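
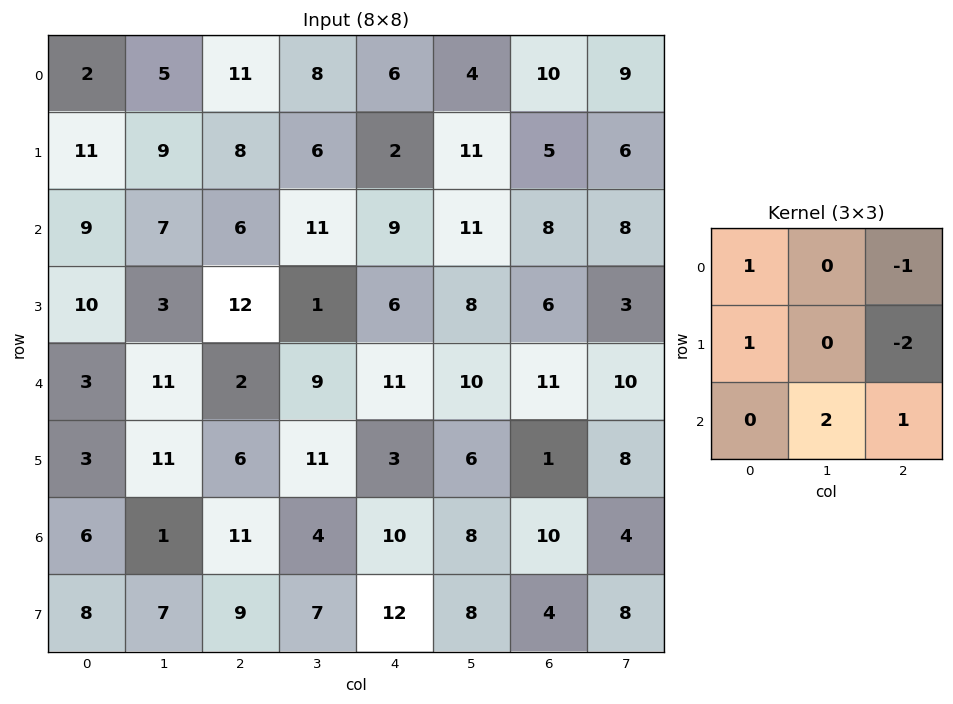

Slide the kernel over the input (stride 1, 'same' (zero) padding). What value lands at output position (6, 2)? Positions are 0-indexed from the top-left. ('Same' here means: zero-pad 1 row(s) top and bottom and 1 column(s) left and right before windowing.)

The receptive field on the zero-padded input at this output position is [11 6 11 / 1 11 4 / 7 9 7]. Elementwise product with the kernel and sum: 11·1 + 11·-1 + 1·1 + 4·-2 + 9·2 + 7·1.

18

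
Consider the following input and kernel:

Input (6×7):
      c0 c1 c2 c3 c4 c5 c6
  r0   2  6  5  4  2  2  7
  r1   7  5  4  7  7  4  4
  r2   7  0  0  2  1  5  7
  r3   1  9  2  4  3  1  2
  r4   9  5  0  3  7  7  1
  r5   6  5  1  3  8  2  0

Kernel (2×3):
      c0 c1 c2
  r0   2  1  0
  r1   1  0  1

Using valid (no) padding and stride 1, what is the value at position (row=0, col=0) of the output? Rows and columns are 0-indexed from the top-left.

21

The receptive field on the input at this output position is [2 6 5 / 7 5 4]. Elementwise product with the kernel and sum: 2·2 + 6·1 + 7·1 + 4·1.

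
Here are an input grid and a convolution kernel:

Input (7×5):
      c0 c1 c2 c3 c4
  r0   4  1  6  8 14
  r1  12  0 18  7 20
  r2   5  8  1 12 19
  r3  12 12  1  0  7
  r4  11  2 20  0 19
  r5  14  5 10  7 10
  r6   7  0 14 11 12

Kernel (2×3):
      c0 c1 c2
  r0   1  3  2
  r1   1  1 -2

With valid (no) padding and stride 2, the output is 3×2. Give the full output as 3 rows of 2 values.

Output[0,0]: The receptive field on the input at this output position is [4 1 6 / 12 0 18]. Elementwise product with the kernel and sum: 4·1 + 1·3 + 6·2 + 12·1 + 0·1 + 18·-2.
Output[0,1]: The receptive field on the input at this output position is [6 8 14 / 18 7 20]. Elementwise product with the kernel and sum: 6·1 + 8·3 + 14·2 + 18·1 + 7·1 + 20·-2.

-5 43
53 62
56 55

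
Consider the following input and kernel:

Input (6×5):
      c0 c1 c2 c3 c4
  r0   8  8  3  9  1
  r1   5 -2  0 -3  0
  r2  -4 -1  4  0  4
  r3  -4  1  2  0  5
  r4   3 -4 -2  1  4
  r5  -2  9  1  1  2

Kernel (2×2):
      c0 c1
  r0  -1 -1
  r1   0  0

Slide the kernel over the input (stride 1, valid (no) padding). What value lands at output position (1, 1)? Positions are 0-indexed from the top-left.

2

The receptive field on the input at this output position is [-2 0 / -1 4]. Elementwise product with the kernel and sum: -2·-1 + 0·-1.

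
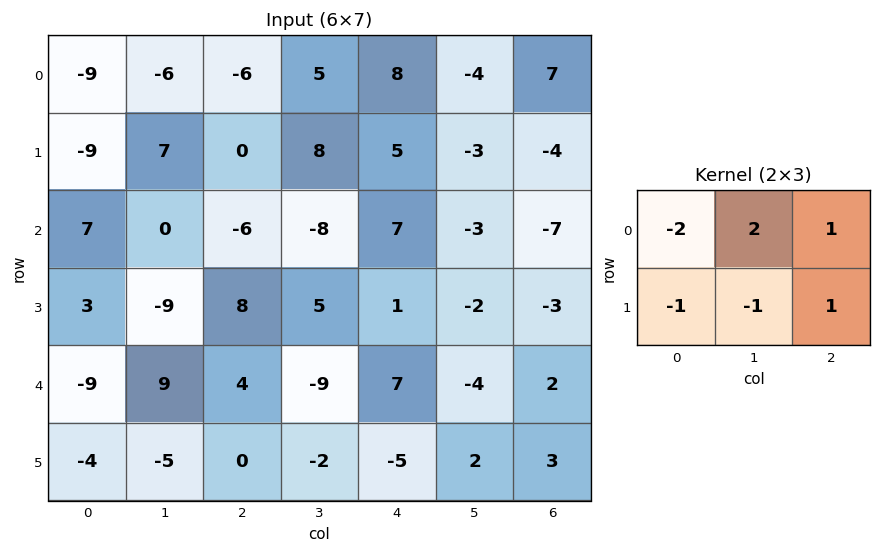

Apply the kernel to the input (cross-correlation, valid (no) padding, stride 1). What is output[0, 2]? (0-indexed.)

27

The receptive field on the input at this output position is [-6 5 8 / 0 8 5]. Elementwise product with the kernel and sum: -6·-2 + 5·2 + 8·1 + 0·-1 + 8·-1 + 5·1.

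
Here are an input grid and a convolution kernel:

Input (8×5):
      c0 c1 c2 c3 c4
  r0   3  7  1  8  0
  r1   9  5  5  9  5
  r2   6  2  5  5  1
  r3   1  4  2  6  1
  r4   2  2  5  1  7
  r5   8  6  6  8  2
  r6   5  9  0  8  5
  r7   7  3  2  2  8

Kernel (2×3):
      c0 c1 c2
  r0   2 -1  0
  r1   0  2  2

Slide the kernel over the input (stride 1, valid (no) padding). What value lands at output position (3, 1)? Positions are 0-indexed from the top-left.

The receptive field on the input at this output position is [4 2 6 / 2 5 1]. Elementwise product with the kernel and sum: 4·2 + 2·-1 + 5·2 + 1·2.

18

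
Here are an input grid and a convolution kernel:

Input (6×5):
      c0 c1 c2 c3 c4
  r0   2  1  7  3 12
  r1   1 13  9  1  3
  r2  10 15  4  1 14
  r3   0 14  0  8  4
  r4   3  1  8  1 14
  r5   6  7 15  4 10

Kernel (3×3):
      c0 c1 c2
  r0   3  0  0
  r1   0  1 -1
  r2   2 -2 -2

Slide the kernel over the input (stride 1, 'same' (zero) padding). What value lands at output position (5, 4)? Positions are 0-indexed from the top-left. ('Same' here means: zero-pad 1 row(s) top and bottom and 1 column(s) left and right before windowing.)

The receptive field on the zero-padded input at this output position is [1 14 0 / 4 10 0 / 0 0 0]. Elementwise product with the kernel and sum: 1·3 + 10·1 + 0·-1 + 0·2 + 0·-2 + 0·-2.

13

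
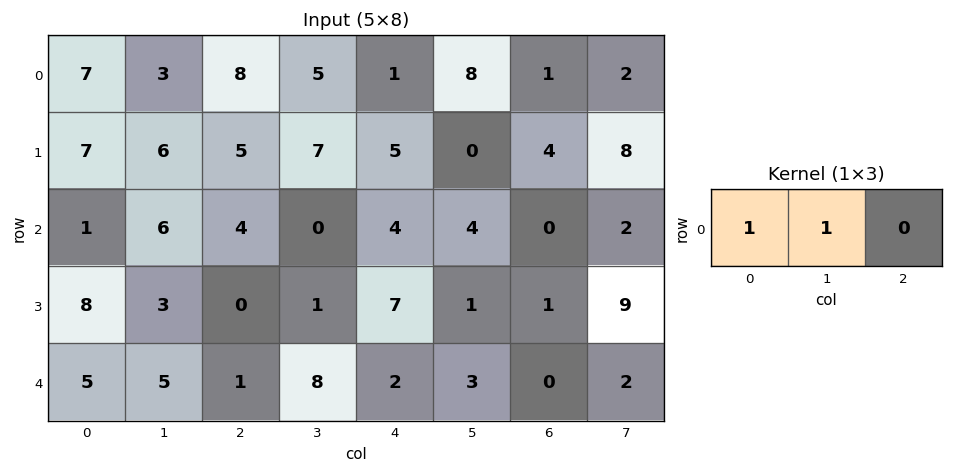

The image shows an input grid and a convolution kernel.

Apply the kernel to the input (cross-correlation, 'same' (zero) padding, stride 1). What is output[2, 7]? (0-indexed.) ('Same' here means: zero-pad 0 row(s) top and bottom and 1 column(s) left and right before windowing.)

2

The receptive field on the zero-padded input at this output position is [0 2 0]. Elementwise product with the kernel and sum: 0·1 + 2·1.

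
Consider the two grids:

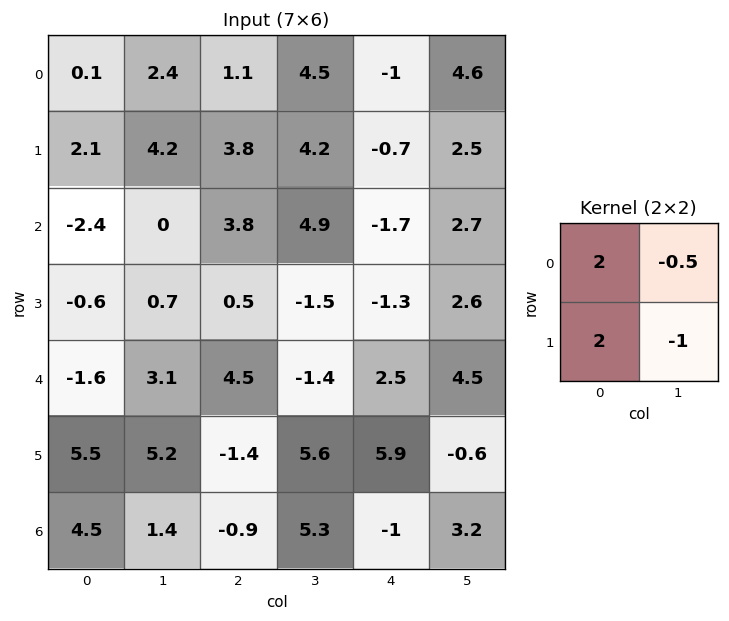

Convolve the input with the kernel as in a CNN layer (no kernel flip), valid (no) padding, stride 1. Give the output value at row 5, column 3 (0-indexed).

19.85

The receptive field on the input at this output position is [5.6 5.9 / 5.3 -1]. Elementwise product with the kernel and sum: 5.6·2 + 5.9·-0.5 + 5.3·2 + -1·-1.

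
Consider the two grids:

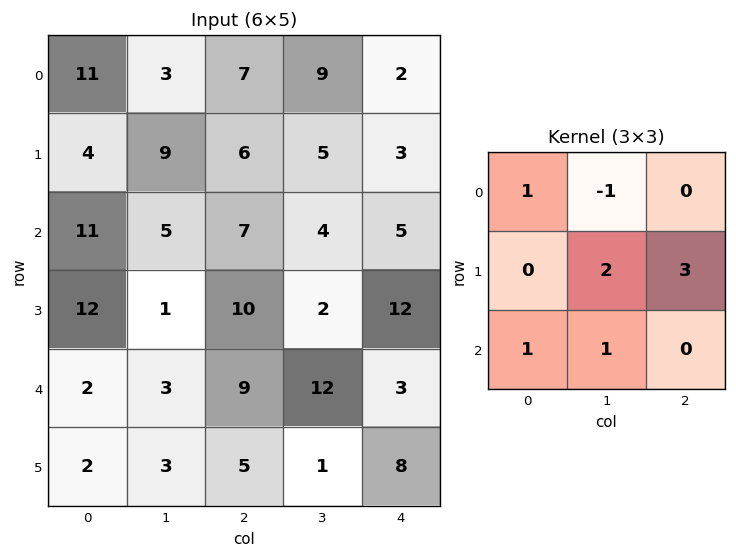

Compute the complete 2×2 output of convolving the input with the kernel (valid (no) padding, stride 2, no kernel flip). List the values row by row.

Output[0,0]: The receptive field on the input at this output position is [11 3 7 / 4 9 6 / 11 5 7]. Elementwise product with the kernel and sum: 11·1 + 3·-1 + 9·2 + 6·3 + 11·1 + 5·1.

60 28
43 64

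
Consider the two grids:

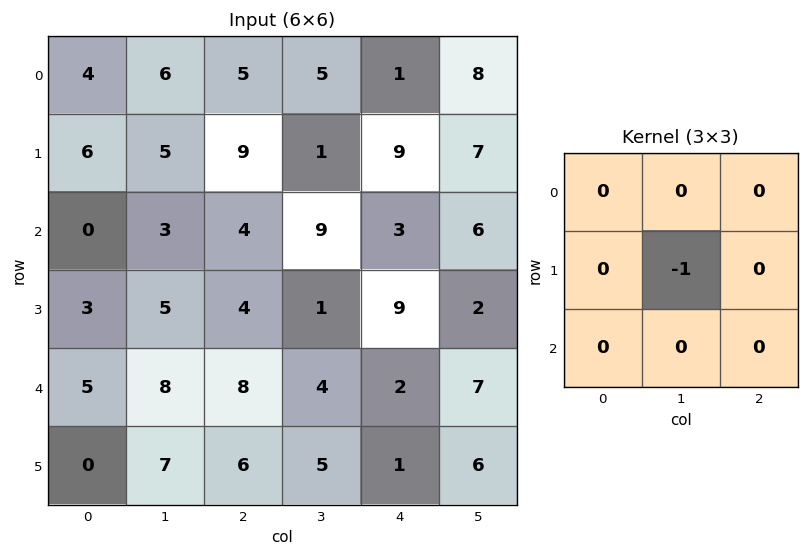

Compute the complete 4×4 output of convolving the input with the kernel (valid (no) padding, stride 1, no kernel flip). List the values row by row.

-5 -9 -1 -9
-3 -4 -9 -3
-5 -4 -1 -9
-8 -8 -4 -2

Output[0,0]: The receptive field on the input at this output position is [4 6 5 / 6 5 9 / 0 3 4]. Elementwise product with the kernel and sum: 5·-1.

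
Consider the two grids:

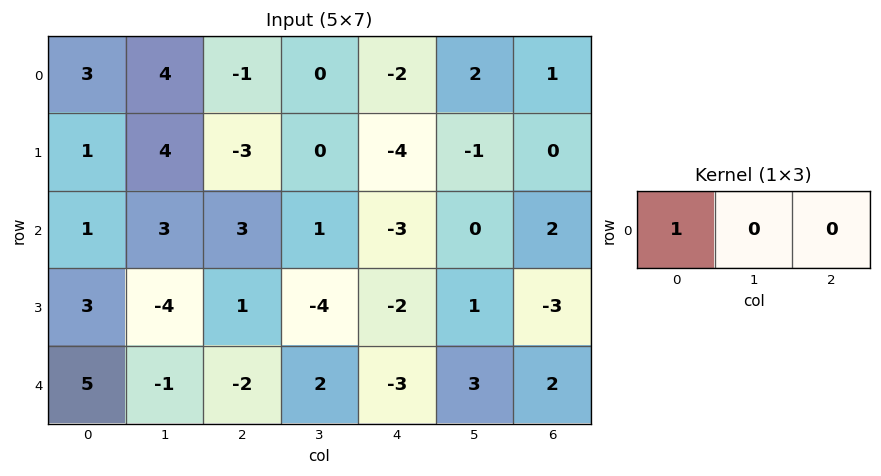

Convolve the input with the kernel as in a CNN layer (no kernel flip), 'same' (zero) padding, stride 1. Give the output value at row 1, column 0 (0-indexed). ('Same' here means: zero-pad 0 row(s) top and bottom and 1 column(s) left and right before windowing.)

0

The receptive field on the zero-padded input at this output position is [0 1 4]. Elementwise product with the kernel and sum: 0·1.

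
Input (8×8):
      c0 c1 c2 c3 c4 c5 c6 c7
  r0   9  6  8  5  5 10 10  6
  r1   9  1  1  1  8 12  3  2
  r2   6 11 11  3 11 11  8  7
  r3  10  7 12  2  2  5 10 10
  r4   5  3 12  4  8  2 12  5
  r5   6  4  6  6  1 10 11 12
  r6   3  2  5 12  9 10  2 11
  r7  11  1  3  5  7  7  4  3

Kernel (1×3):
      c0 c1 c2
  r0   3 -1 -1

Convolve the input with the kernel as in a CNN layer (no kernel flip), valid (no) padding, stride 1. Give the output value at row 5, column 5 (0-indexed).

7

The receptive field on the input at this output position is [10 11 12]. Elementwise product with the kernel and sum: 10·3 + 11·-1 + 12·-1.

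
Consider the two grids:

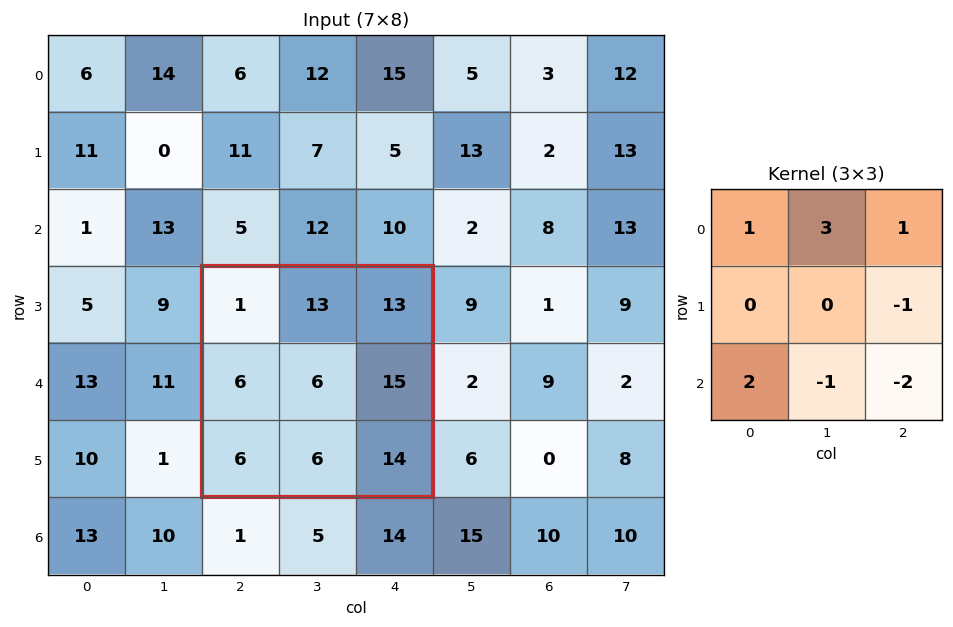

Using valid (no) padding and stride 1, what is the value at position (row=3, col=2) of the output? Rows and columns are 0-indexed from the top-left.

The receptive field on the input at this output position is [1 13 13 / 6 6 15 / 6 6 14]. Elementwise product with the kernel and sum: 1·1 + 13·3 + 13·1 + 15·-1 + 6·2 + 6·-1 + 14·-2.

16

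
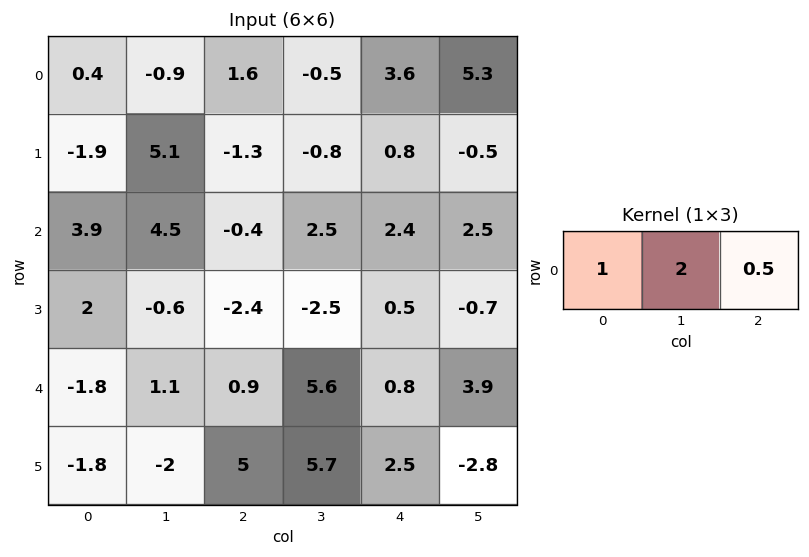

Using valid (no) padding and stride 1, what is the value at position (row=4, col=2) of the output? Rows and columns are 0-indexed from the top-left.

The receptive field on the input at this output position is [0.9 5.6 0.8]. Elementwise product with the kernel and sum: 0.9·1 + 5.6·2 + 0.8·0.5.

12.5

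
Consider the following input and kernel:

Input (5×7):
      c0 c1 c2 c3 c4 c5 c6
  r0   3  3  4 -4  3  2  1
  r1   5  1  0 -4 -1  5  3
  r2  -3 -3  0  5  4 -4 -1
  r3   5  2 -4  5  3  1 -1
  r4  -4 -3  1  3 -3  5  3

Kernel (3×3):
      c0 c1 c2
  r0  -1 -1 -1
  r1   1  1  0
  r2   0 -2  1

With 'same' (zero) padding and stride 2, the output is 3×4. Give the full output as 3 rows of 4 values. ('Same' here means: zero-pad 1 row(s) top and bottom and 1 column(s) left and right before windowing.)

Output[0,0]: The receptive field on the zero-padded input at this output position is [0 0 0 / 0 3 3 / 0 5 1]. Elementwise product with the kernel and sum: 0·-1 + 0·-1 + 0·-1 + 0·1 + 3·1 + 5·-2 + 1·1.

-6 3 6 -3
-17 13 4 -11
-11 -5 -9 8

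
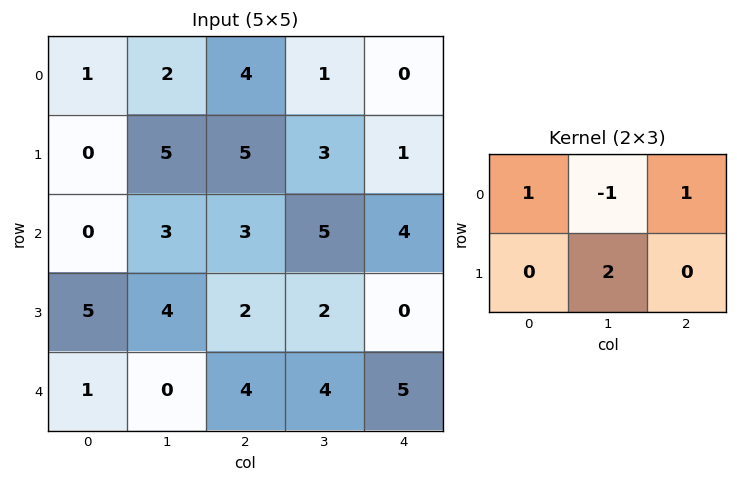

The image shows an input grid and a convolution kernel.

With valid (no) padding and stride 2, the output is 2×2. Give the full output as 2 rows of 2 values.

13 9
8 6

Output[0,0]: The receptive field on the input at this output position is [1 2 4 / 0 5 5]. Elementwise product with the kernel and sum: 1·1 + 2·-1 + 4·1 + 5·2.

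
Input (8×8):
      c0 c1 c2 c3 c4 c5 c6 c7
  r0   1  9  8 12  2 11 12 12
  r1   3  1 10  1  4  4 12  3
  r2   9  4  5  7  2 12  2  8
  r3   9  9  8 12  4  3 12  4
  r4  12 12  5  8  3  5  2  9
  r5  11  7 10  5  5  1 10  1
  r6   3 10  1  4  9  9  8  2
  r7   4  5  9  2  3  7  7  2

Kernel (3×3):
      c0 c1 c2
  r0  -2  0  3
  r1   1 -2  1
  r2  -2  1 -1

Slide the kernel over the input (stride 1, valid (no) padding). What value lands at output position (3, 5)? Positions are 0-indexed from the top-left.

23

The receptive field on the input at this output position is [3 12 4 / 5 2 9 / 1 10 1]. Elementwise product with the kernel and sum: 3·-2 + 4·3 + 5·1 + 2·-2 + 9·1 + 1·-2 + 10·1 + 1·-1.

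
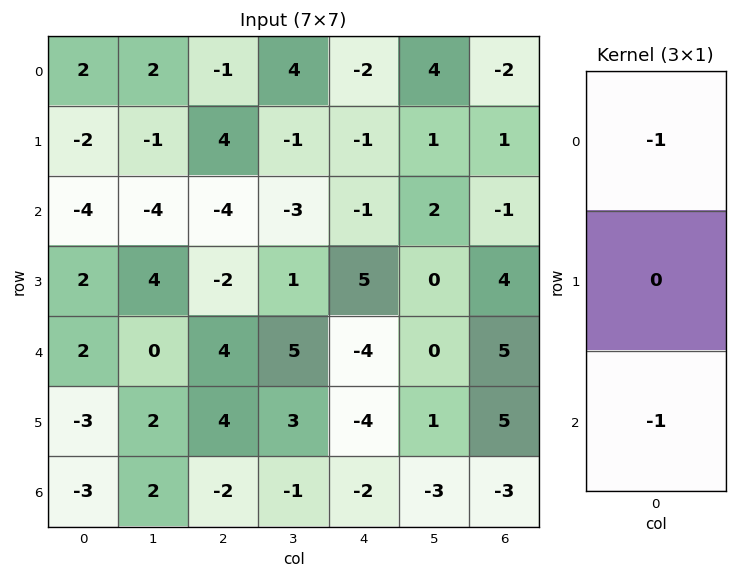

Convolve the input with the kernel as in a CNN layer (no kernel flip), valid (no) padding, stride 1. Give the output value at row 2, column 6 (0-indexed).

The receptive field on the input at this output position is [-1 / 4 / 5]. Elementwise product with the kernel and sum: -1·-1 + 5·-1.

-4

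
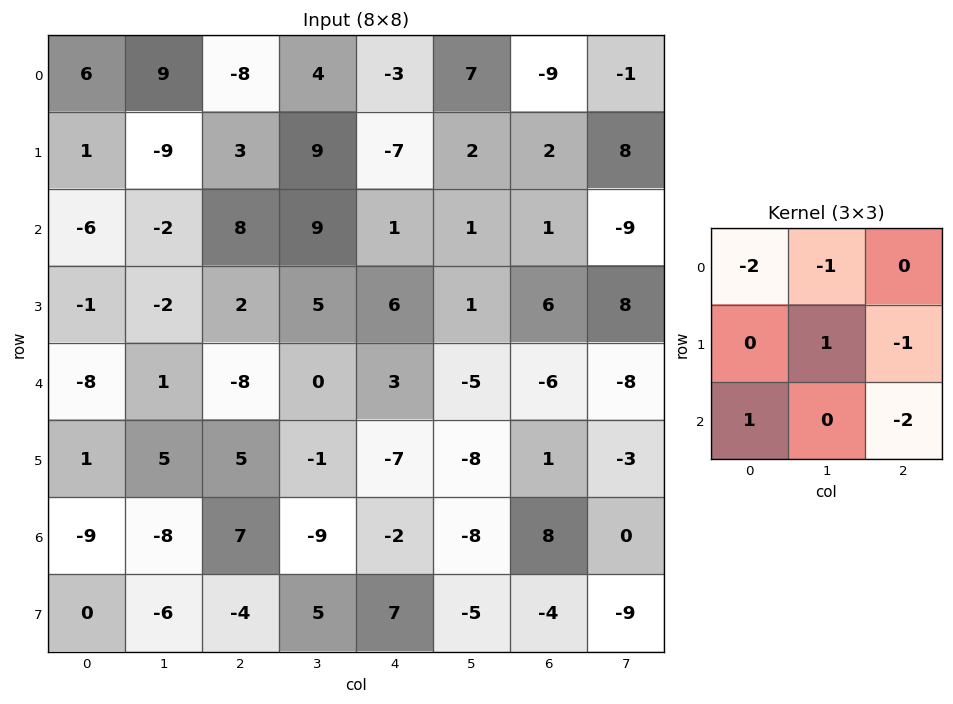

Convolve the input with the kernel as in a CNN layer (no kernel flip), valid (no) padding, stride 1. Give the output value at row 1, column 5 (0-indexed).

-11

The receptive field on the input at this output position is [2 2 8 / 1 1 -9 / 1 6 8]. Elementwise product with the kernel and sum: 2·-2 + 2·-1 + 1·1 + -9·-1 + 1·1 + 8·-2.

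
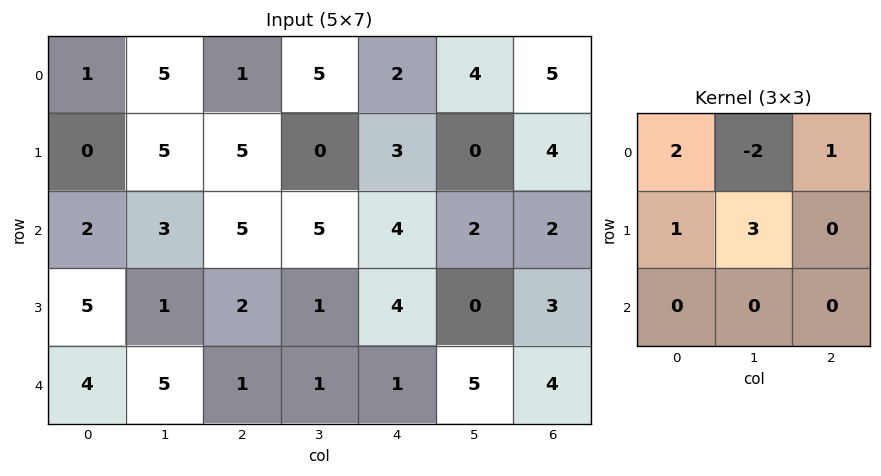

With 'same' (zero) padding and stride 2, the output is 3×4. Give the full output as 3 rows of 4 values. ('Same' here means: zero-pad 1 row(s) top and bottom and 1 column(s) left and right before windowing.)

3 8 11 19
11 18 11 0
3 7 -2 11

Output[0,0]: The receptive field on the zero-padded input at this output position is [0 0 0 / 0 1 5 / 0 0 5]. Elementwise product with the kernel and sum: 0·2 + 0·-2 + 0·1 + 0·1 + 1·3.
Output[0,1]: The receptive field on the zero-padded input at this output position is [0 0 0 / 5 1 5 / 5 5 0]. Elementwise product with the kernel and sum: 0·2 + 0·-2 + 0·1 + 5·1 + 1·3.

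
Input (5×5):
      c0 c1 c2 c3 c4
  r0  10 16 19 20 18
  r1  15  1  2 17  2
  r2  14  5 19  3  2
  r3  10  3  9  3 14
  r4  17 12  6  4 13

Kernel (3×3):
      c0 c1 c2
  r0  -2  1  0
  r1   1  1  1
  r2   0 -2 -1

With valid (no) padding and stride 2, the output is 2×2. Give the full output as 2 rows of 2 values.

-15 -5
-31 -30

Output[0,0]: The receptive field on the input at this output position is [10 16 19 / 15 1 2 / 14 5 19]. Elementwise product with the kernel and sum: 10·-2 + 16·1 + 15·1 + 1·1 + 2·1 + 5·-2 + 19·-1.
Output[0,1]: The receptive field on the input at this output position is [19 20 18 / 2 17 2 / 19 3 2]. Elementwise product with the kernel and sum: 19·-2 + 20·1 + 2·1 + 17·1 + 2·1 + 3·-2 + 2·-1.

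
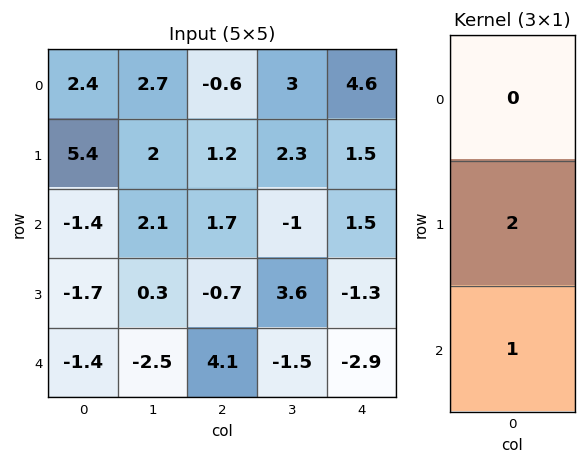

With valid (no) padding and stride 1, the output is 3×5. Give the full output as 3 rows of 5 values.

Output[0,0]: The receptive field on the input at this output position is [2.4 / 5.4 / -1.4]. Elementwise product with the kernel and sum: 5.4·2 + -1.4·1.

9.4 6.1 4.1 3.6 4.5
-4.5 4.5 2.7 1.6 1.7
-4.8 -1.9 2.7 5.7 -5.5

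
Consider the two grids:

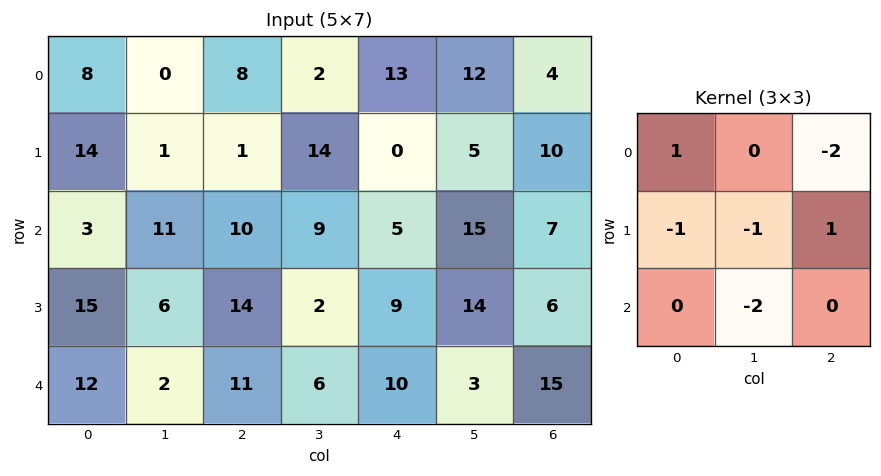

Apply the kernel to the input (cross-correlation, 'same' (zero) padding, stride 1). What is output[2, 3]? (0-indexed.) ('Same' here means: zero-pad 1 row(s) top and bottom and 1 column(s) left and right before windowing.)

-17

The receptive field on the zero-padded input at this output position is [1 14 0 / 10 9 5 / 14 2 9]. Elementwise product with the kernel and sum: 1·1 + 0·-2 + 10·-1 + 9·-1 + 5·1 + 2·-2.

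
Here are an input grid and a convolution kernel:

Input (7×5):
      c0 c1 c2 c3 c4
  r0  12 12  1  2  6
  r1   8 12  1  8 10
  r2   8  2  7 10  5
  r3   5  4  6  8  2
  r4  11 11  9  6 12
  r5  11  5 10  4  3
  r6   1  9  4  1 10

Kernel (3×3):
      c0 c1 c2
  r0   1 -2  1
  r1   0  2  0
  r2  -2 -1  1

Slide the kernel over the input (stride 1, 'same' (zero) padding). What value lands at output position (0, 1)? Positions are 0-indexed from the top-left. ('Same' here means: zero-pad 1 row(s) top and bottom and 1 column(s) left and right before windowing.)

The receptive field on the zero-padded input at this output position is [0 0 0 / 12 12 1 / 8 12 1]. Elementwise product with the kernel and sum: 0·1 + 0·-2 + 0·1 + 12·2 + 8·-2 + 12·-1 + 1·1.

-3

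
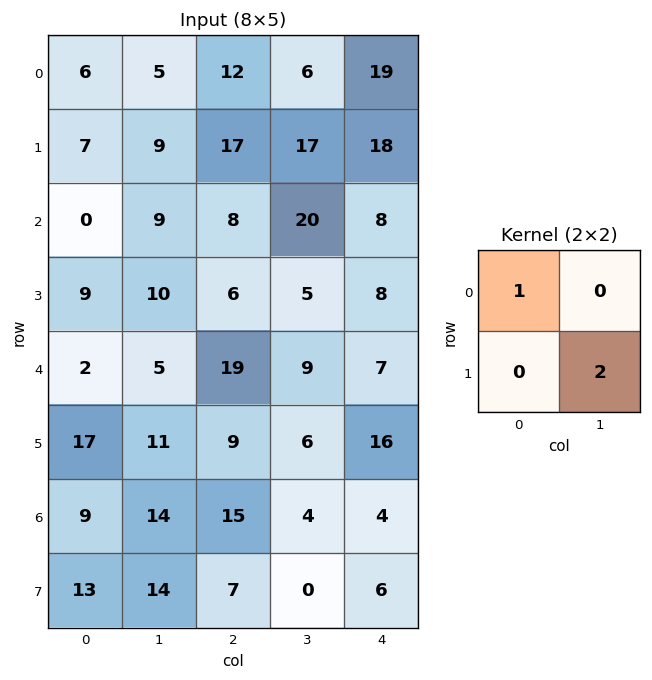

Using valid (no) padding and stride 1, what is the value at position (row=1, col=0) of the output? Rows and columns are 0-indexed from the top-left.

25

The receptive field on the input at this output position is [7 9 / 0 9]. Elementwise product with the kernel and sum: 7·1 + 9·2.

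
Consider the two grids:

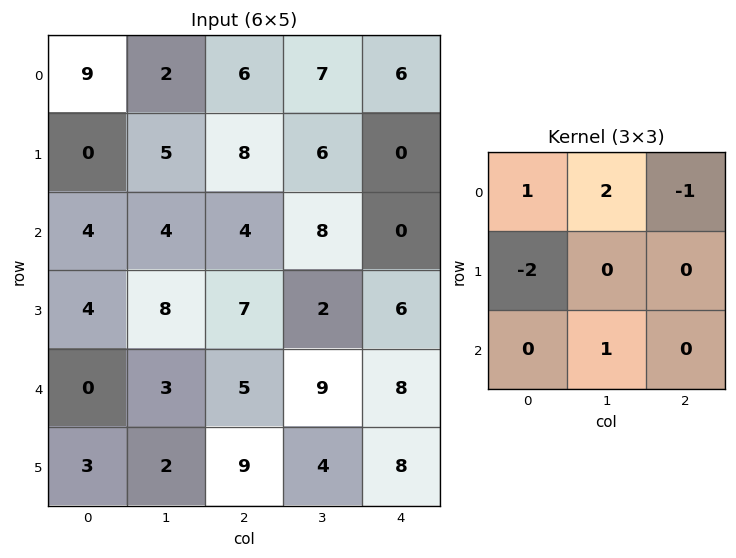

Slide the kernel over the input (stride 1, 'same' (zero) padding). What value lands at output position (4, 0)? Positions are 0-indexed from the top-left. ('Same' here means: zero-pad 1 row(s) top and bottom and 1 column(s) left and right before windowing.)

The receptive field on the zero-padded input at this output position is [0 4 8 / 0 0 3 / 0 3 2]. Elementwise product with the kernel and sum: 0·1 + 4·2 + 8·-1 + 0·-2 + 3·1.

3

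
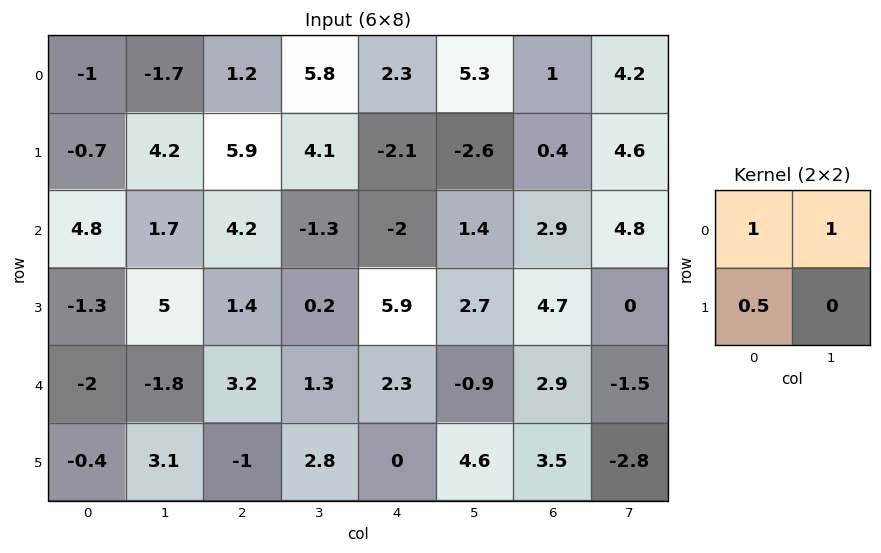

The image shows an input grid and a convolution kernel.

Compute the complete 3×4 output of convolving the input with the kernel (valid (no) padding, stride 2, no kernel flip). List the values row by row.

Output[0,0]: The receptive field on the input at this output position is [-1 -1.7 / -0.7 4.2]. Elementwise product with the kernel and sum: -1·1 + -1.7·1 + -0.7·0.5.

-3.05 9.95 6.55 5.4
5.85 3.6 2.35 10.05
-4 4 1.4 3.15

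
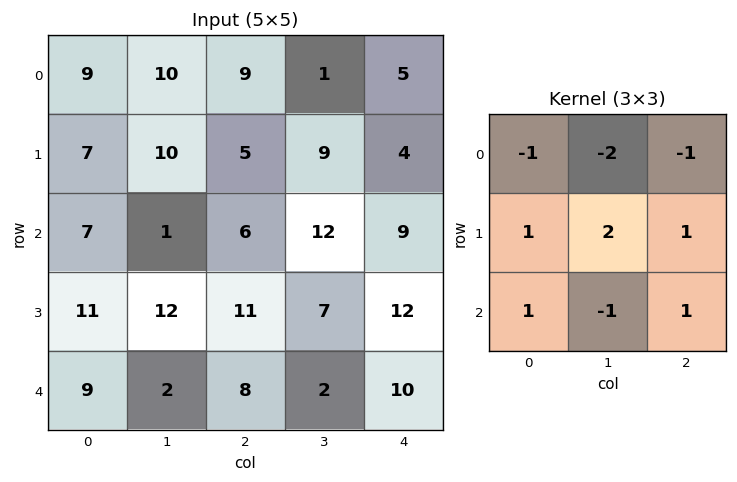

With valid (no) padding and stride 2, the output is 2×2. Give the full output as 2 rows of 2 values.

Output[0,0]: The receptive field on the input at this output position is [9 10 9 / 7 10 5 / 7 1 6]. Elementwise product with the kernel and sum: 9·-1 + 10·-2 + 9·-1 + 7·1 + 10·2 + 5·1 + 7·1 + 1·-1 + 6·1.

6 14
46 14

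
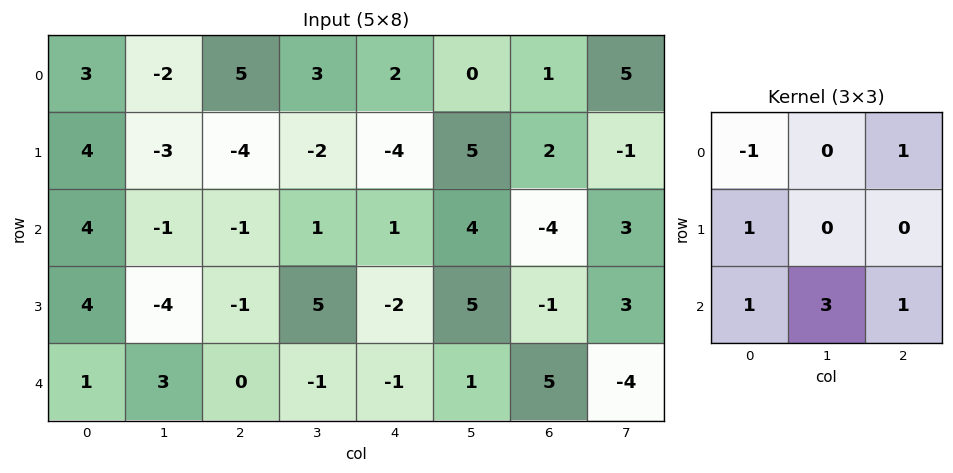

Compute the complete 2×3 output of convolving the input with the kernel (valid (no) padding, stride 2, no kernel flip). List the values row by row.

6 -4 4
9 -3 0

Output[0,0]: The receptive field on the input at this output position is [3 -2 5 / 4 -3 -4 / 4 -1 -1]. Elementwise product with the kernel and sum: 3·-1 + 5·1 + 4·1 + 4·1 + -1·3 + -1·1.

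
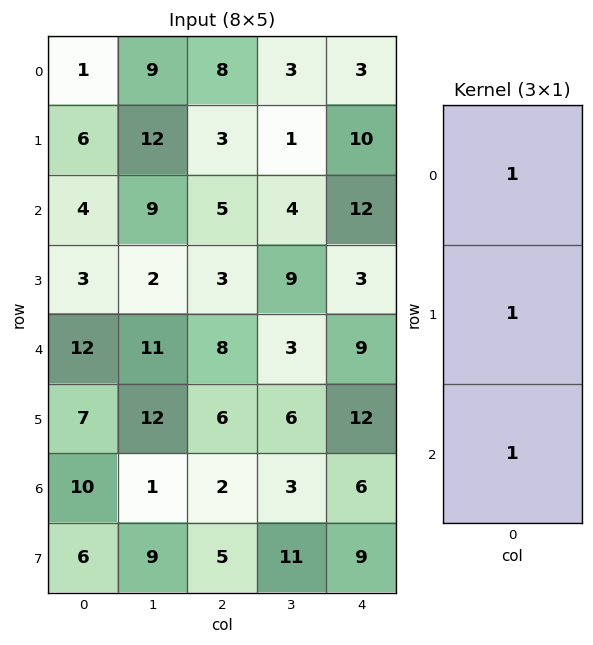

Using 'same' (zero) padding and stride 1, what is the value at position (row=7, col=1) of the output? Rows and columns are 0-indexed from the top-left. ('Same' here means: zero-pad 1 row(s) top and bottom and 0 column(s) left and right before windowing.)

10

The receptive field on the zero-padded input at this output position is [1 / 9 / 0]. Elementwise product with the kernel and sum: 1·1 + 9·1 + 0·1.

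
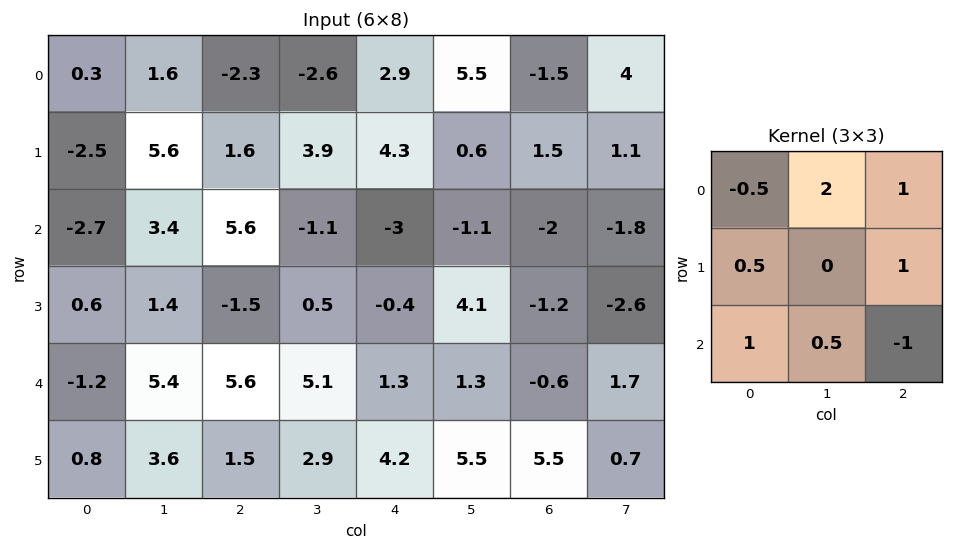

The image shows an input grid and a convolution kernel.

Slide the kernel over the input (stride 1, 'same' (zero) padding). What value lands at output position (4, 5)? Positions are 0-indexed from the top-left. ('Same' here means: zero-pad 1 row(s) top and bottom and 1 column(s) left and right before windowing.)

The receptive field on the zero-padded input at this output position is [-0.4 4.1 -1.2 / 1.3 1.3 -0.6 / 4.2 5.5 5.5]. Elementwise product with the kernel and sum: -0.4·-0.5 + 4.1·2 + -1.2·1 + 1.3·0.5 + -0.6·1 + 4.2·1 + 5.5·0.5 + 5.5·-1.

8.7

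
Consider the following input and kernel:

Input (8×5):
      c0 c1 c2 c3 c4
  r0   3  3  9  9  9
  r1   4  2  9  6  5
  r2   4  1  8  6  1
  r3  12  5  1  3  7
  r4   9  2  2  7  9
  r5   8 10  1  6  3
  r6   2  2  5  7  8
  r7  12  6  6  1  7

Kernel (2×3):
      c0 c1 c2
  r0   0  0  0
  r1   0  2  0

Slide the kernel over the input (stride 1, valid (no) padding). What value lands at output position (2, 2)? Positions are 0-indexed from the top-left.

The receptive field on the input at this output position is [8 6 1 / 1 3 7]. Elementwise product with the kernel and sum: 3·2.

6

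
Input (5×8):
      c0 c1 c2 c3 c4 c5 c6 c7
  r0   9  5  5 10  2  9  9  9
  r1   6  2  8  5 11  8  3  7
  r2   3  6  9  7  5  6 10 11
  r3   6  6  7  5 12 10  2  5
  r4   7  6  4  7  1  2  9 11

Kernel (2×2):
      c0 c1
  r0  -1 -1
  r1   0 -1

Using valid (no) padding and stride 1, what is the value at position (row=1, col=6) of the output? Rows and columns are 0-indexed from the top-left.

The receptive field on the input at this output position is [3 7 / 10 11]. Elementwise product with the kernel and sum: 3·-1 + 7·-1 + 11·-1.

-21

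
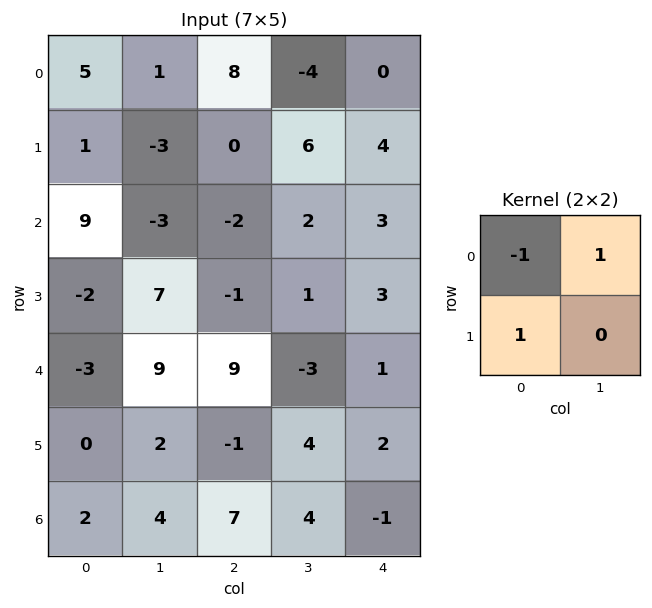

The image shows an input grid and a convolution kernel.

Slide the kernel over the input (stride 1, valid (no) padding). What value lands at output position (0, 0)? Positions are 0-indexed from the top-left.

-3

The receptive field on the input at this output position is [5 1 / 1 -3]. Elementwise product with the kernel and sum: 5·-1 + 1·1 + 1·1.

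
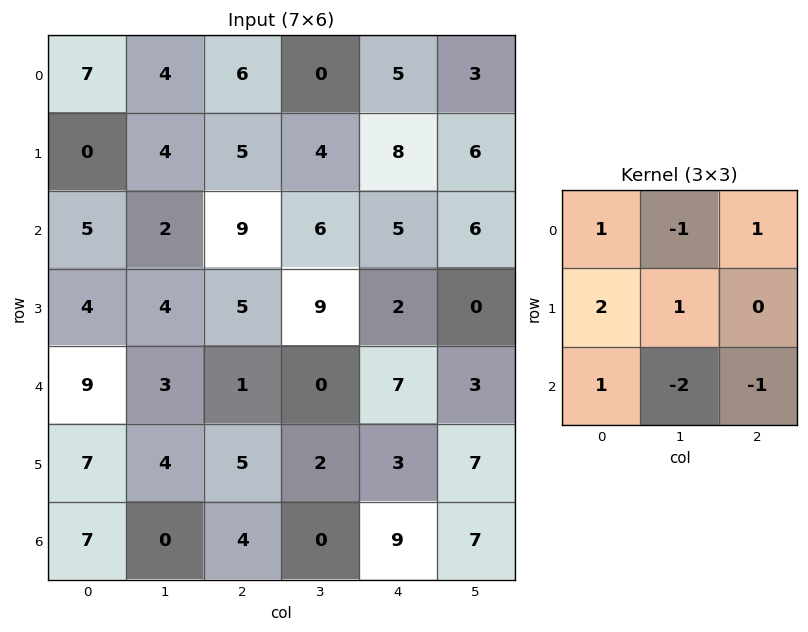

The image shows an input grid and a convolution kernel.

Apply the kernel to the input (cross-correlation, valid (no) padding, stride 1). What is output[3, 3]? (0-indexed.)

3

The receptive field on the input at this output position is [9 2 0 / 0 7 3 / 2 3 7]. Elementwise product with the kernel and sum: 9·1 + 2·-1 + 0·1 + 0·2 + 7·1 + 2·1 + 3·-2 + 7·-1.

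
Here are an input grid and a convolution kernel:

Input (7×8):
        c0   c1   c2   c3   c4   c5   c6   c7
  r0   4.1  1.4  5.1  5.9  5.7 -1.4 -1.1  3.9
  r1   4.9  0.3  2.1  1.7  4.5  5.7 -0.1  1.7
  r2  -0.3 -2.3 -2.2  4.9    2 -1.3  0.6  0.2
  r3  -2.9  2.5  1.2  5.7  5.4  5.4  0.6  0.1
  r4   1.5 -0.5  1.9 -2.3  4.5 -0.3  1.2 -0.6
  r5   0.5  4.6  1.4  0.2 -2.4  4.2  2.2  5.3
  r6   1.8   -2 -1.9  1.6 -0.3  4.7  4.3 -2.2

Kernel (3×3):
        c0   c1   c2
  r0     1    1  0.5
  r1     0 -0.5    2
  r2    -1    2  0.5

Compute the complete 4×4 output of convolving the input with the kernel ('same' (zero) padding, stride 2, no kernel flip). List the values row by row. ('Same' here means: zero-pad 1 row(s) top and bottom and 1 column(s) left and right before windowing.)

10.7 14 4.5 3.3
-3.95 16.9 13.25 2.4
-0.1 -0.7 8.05 7.1
-2.1 10.25 9.45 2.5

Output[0,0]: The receptive field on the zero-padded input at this output position is [0 0 0 / 0 4.1 1.4 / 0 4.9 0.3]. Elementwise product with the kernel and sum: 0·1 + 0·1 + 0·0.5 + 4.1·-0.5 + 1.4·2 + 0·-1 + 4.9·2 + 0.3·0.5.
Output[0,1]: The receptive field on the zero-padded input at this output position is [0 0 0 / 1.4 5.1 5.9 / 0.3 2.1 1.7]. Elementwise product with the kernel and sum: 0·1 + 0·1 + 0·0.5 + 5.1·-0.5 + 5.9·2 + 0.3·-1 + 2.1·2 + 1.7·0.5.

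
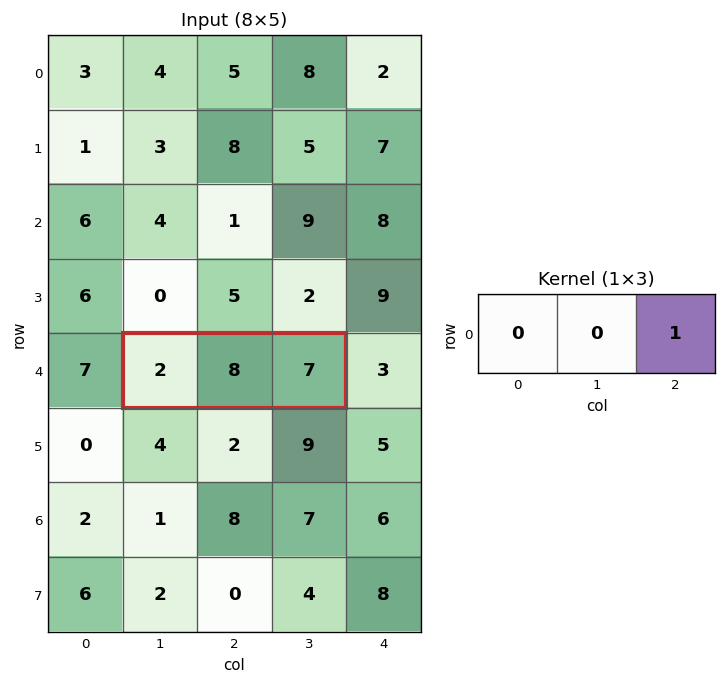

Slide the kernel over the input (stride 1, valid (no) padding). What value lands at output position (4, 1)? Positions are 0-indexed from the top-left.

7

The receptive field on the input at this output position is [2 8 7]. Elementwise product with the kernel and sum: 7·1.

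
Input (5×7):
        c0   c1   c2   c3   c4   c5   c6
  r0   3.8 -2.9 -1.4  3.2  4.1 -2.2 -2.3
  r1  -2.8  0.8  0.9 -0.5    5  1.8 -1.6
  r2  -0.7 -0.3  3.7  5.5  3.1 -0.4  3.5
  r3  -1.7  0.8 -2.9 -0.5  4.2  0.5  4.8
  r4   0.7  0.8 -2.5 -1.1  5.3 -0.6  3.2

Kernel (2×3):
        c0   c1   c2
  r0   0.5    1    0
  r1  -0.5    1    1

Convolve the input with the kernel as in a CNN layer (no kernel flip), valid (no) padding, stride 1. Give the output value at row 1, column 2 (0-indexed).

The receptive field on the input at this output position is [0.9 -0.5 5 / 3.7 5.5 3.1]. Elementwise product with the kernel and sum: 0.9·0.5 + -0.5·1 + 3.7·-0.5 + 5.5·1 + 3.1·1.

6.7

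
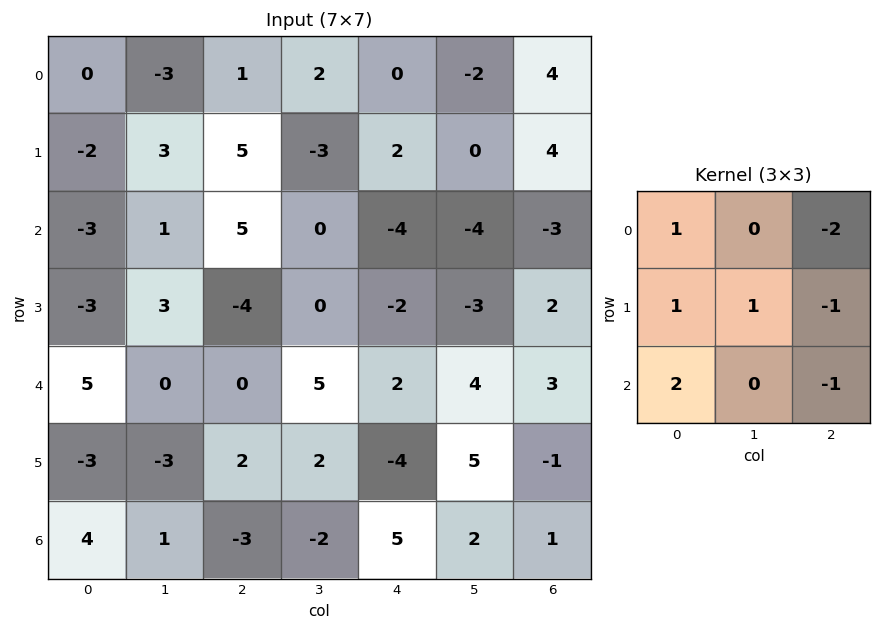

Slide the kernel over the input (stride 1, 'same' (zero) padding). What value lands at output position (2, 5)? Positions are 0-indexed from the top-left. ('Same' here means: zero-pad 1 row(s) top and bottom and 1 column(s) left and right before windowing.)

The receptive field on the zero-padded input at this output position is [2 0 4 / -4 -4 -3 / -2 -3 2]. Elementwise product with the kernel and sum: 2·1 + 4·-2 + -4·1 + -4·1 + -3·-1 + -2·2 + 2·-1.

-17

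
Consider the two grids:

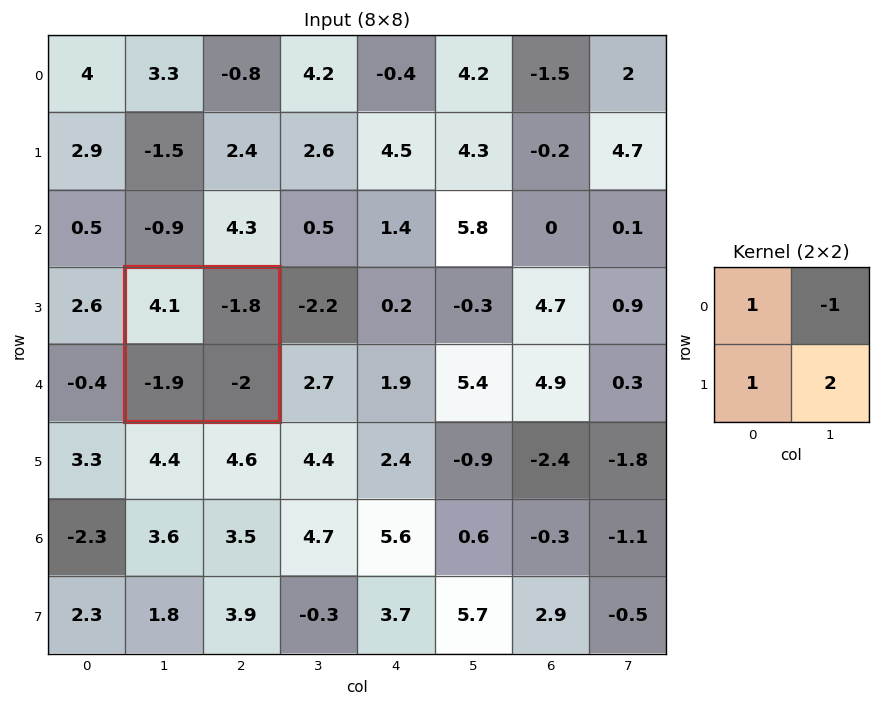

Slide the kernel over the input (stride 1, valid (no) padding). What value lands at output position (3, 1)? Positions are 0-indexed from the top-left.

The receptive field on the input at this output position is [4.1 -1.8 / -1.9 -2]. Elementwise product with the kernel and sum: 4.1·1 + -1.8·-1 + -1.9·1 + -2·2.

-0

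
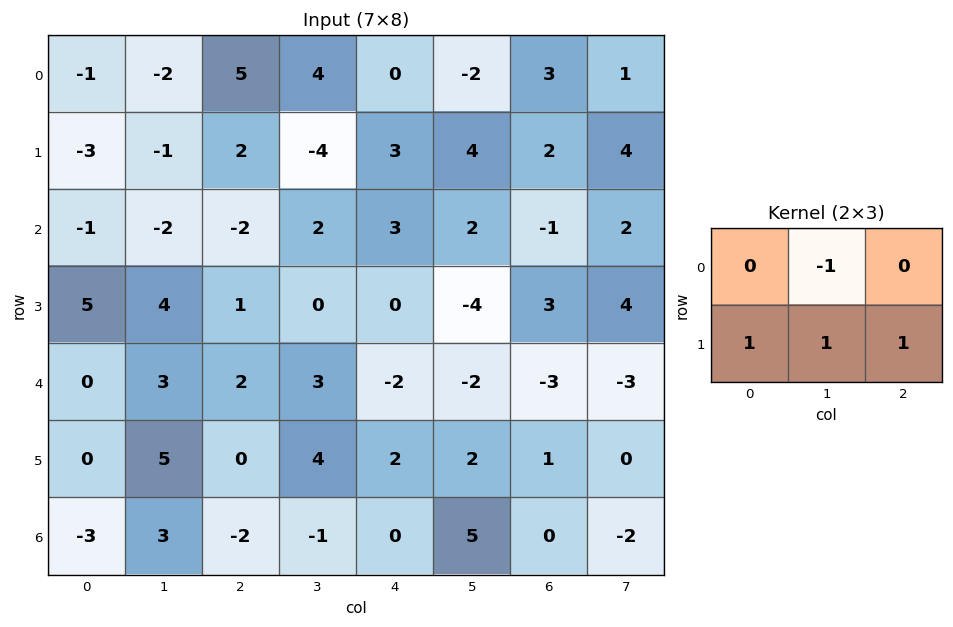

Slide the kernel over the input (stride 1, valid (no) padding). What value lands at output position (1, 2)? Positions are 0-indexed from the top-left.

The receptive field on the input at this output position is [2 -4 3 / -2 2 3]. Elementwise product with the kernel and sum: -4·-1 + -2·1 + 2·1 + 3·1.

7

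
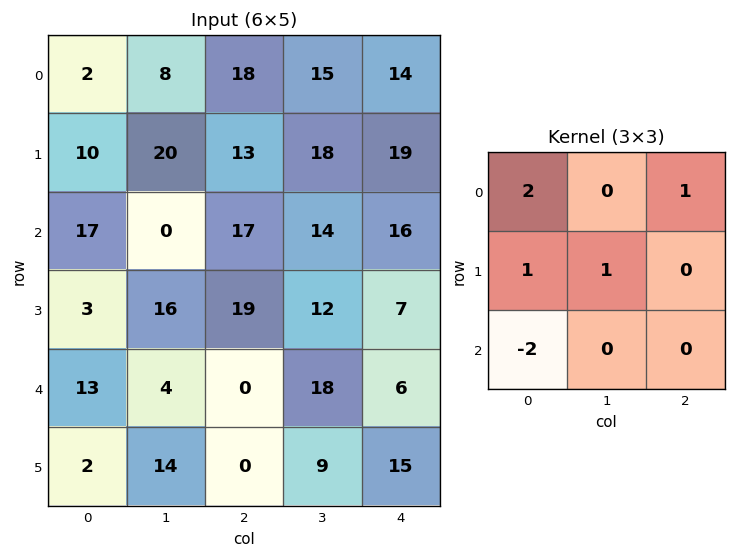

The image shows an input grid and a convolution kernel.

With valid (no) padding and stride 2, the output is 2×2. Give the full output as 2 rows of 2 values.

18 47
44 81

Output[0,0]: The receptive field on the input at this output position is [2 8 18 / 10 20 13 / 17 0 17]. Elementwise product with the kernel and sum: 2·2 + 18·1 + 10·1 + 20·1 + 17·-2.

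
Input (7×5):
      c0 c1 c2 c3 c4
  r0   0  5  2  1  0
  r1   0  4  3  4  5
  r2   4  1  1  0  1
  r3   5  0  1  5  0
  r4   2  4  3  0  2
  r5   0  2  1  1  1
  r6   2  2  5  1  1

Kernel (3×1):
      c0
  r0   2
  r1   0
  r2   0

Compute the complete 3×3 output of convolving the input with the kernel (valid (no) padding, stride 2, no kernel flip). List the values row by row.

0 4 0
8 2 2
4 6 4

Output[0,0]: The receptive field on the input at this output position is [0 / 0 / 4]. Elementwise product with the kernel and sum: 0·2.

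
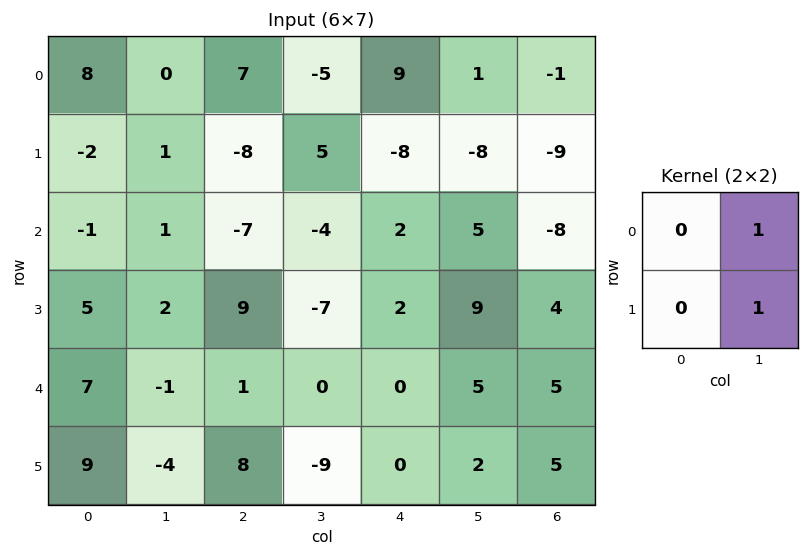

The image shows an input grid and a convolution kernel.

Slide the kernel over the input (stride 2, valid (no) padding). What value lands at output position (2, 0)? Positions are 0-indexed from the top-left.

-5

The receptive field on the input at this output position is [7 -1 / 9 -4]. Elementwise product with the kernel and sum: -1·1 + -4·1.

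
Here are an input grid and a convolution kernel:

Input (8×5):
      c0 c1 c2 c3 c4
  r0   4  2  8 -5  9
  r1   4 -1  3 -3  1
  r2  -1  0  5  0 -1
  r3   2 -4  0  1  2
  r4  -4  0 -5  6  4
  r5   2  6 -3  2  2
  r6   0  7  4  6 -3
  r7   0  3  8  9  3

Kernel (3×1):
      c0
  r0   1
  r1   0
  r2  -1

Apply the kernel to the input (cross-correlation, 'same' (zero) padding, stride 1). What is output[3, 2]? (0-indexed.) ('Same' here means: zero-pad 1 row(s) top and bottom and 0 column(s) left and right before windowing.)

10

The receptive field on the zero-padded input at this output position is [5 / 0 / -5]. Elementwise product with the kernel and sum: 5·1 + -5·-1.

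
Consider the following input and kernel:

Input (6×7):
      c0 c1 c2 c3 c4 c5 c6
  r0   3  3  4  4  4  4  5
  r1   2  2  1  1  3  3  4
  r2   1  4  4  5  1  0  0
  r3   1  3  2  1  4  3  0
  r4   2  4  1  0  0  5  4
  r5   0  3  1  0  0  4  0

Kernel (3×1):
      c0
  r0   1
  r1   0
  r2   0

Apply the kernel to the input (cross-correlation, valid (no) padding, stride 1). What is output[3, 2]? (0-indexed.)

The receptive field on the input at this output position is [2 / 1 / 1]. Elementwise product with the kernel and sum: 2·1.

2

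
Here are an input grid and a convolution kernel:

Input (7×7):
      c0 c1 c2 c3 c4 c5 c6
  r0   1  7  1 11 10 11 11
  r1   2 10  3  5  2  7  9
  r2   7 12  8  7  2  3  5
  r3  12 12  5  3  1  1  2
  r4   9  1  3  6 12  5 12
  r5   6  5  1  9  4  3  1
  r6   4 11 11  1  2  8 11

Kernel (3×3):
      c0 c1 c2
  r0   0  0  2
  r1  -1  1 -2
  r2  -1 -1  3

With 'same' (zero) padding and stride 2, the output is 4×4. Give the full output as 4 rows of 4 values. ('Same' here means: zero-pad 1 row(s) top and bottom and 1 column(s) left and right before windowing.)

Output[0,0]: The receptive field on the zero-padded input at this output position is [0 0 0 / 0 1 7 / 0 2 10]. Elementwise product with the kernel and sum: 0·2 + 0·-1 + 1·1 + 7·-2 + 0·-1 + 2·-1 + 10·3.
Output[0,1]: The receptive field on the zero-padded input at this output position is [0 0 0 / 7 1 11 / 10 3 5]. Elementwise product with the kernel and sum: 0·2 + 7·-1 + 1·1 + 11·-2 + 10·-1 + 3·-1 + 5·3.

15 -26 -9 -16
27 -16 2 -1
40 17 -6 3
-8 16 -9 3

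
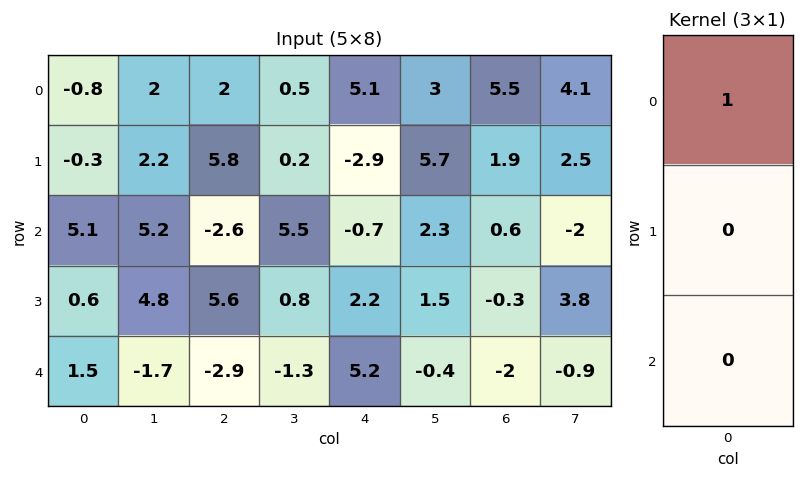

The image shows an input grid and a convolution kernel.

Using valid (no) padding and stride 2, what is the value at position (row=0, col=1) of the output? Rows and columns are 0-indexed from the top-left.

2

The receptive field on the input at this output position is [2 / 5.8 / -2.6]. Elementwise product with the kernel and sum: 2·1.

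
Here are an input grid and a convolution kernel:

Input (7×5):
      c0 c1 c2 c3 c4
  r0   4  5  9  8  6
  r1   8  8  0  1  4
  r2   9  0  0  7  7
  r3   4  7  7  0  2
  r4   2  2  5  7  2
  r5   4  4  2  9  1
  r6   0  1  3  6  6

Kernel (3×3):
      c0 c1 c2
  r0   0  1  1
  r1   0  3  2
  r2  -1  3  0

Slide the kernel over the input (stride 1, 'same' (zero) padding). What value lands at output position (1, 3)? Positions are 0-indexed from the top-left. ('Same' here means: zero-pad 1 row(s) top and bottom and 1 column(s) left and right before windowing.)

46

The receptive field on the zero-padded input at this output position is [9 8 6 / 0 1 4 / 0 7 7]. Elementwise product with the kernel and sum: 8·1 + 6·1 + 1·3 + 4·2 + 0·-1 + 7·3.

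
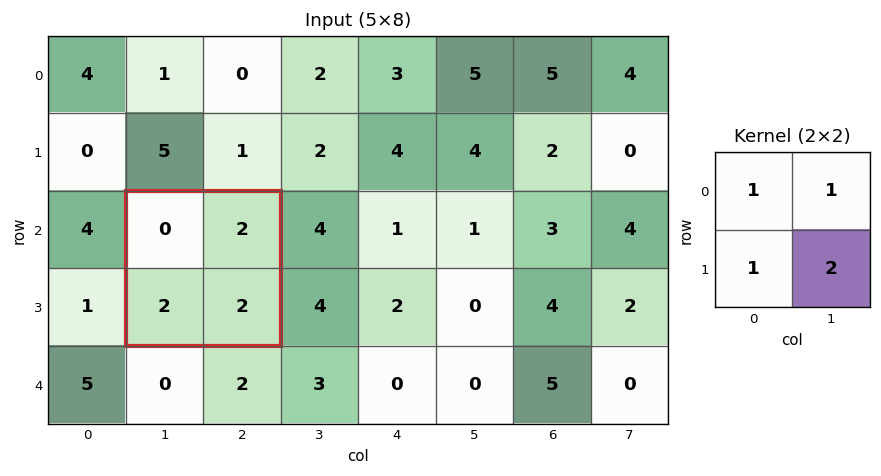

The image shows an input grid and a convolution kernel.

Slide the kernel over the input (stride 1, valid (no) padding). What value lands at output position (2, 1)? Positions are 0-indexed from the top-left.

8

The receptive field on the input at this output position is [0 2 / 2 2]. Elementwise product with the kernel and sum: 0·1 + 2·1 + 2·1 + 2·2.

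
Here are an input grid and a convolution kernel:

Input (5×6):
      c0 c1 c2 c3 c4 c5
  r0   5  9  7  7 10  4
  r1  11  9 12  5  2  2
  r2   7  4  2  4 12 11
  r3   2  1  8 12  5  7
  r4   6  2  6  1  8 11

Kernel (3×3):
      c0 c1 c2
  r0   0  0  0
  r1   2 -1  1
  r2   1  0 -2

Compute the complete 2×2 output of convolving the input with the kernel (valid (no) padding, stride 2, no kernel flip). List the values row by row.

Output[0,0]: The receptive field on the input at this output position is [5 9 7 / 11 9 12 / 7 4 2]. Elementwise product with the kernel and sum: 11·2 + 9·-1 + 12·1 + 7·1 + 2·-2.
Output[0,1]: The receptive field on the input at this output position is [7 7 10 / 12 5 2 / 2 4 12]. Elementwise product with the kernel and sum: 12·2 + 5·-1 + 2·1 + 2·1 + 12·-2.

28 -1
5 -1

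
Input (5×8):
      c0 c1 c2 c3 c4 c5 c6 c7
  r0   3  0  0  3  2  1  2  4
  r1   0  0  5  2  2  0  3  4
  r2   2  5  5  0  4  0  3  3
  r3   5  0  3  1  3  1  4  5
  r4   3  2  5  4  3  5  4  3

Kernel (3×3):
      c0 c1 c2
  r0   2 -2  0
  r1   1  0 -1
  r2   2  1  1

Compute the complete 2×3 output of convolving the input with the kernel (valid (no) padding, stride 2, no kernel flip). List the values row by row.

15 11 12
9 27 22

Output[0,0]: The receptive field on the input at this output position is [3 0 0 / 0 0 5 / 2 5 5]. Elementwise product with the kernel and sum: 3·2 + 0·-2 + 0·1 + 5·-1 + 2·2 + 5·1 + 5·1.
Output[0,1]: The receptive field on the input at this output position is [0 3 2 / 5 2 2 / 5 0 4]. Elementwise product with the kernel and sum: 0·2 + 3·-2 + 5·1 + 2·-1 + 5·2 + 0·1 + 4·1.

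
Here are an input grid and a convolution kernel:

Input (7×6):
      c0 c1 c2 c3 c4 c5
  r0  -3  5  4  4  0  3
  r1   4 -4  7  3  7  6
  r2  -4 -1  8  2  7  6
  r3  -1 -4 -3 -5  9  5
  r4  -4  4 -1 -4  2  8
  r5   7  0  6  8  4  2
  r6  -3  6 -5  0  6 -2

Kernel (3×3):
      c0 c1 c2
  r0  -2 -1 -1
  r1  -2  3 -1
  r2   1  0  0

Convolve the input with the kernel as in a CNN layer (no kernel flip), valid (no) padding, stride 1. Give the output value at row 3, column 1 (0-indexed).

9

The receptive field on the input at this output position is [-4 -3 -5 / 4 -1 -4 / 0 6 8]. Elementwise product with the kernel and sum: -4·-2 + -3·-1 + -5·-1 + 4·-2 + -1·3 + -4·-1 + 0·1.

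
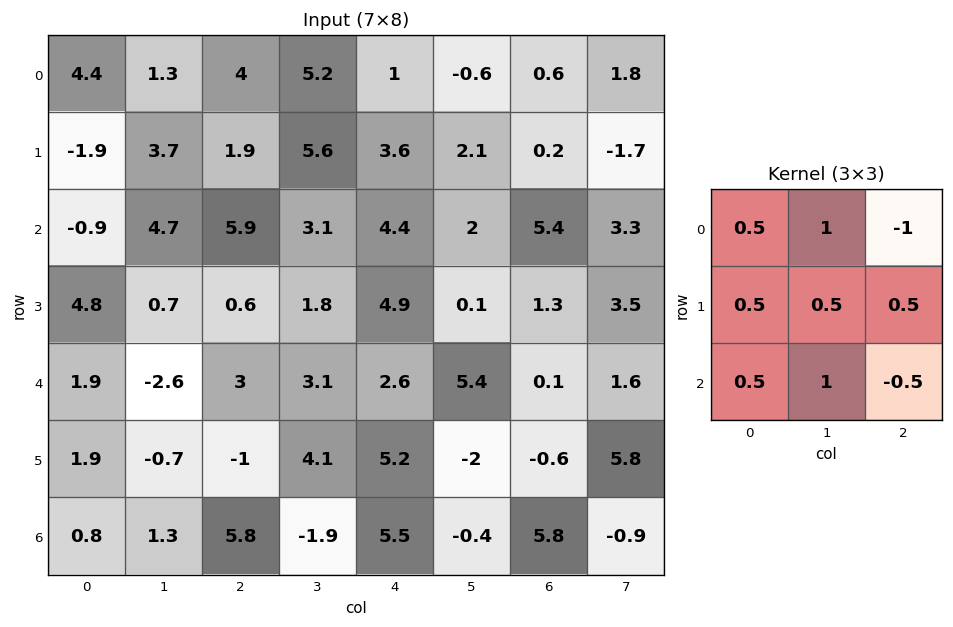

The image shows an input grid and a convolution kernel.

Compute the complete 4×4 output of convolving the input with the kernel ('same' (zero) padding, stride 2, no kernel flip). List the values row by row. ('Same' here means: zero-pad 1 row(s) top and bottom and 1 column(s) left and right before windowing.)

-0.9 6.2 8.15 3
0.75 5.05 14.8 7.9
6 -2.5 19.5 -3.1
3.65 -2.85 10.85 -5.15

Output[0,0]: The receptive field on the zero-padded input at this output position is [0 0 0 / 0 4.4 1.3 / 0 -1.9 3.7]. Elementwise product with the kernel and sum: 0·0.5 + 0·1 + 0·-1 + 0·0.5 + 4.4·0.5 + 1.3·0.5 + 0·0.5 + -1.9·1 + 3.7·-0.5.
Output[0,1]: The receptive field on the zero-padded input at this output position is [0 0 0 / 1.3 4 5.2 / 3.7 1.9 5.6]. Elementwise product with the kernel and sum: 0·0.5 + 0·1 + 0·-1 + 1.3·0.5 + 4·0.5 + 5.2·0.5 + 3.7·0.5 + 1.9·1 + 5.6·-0.5.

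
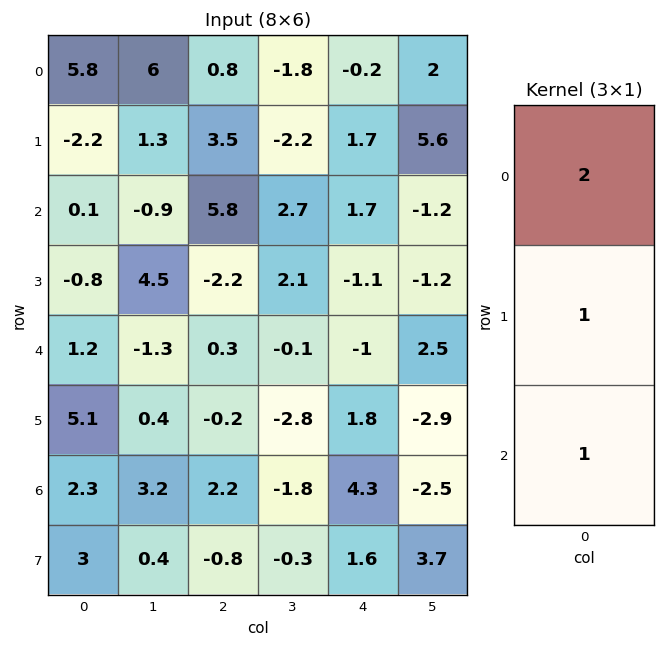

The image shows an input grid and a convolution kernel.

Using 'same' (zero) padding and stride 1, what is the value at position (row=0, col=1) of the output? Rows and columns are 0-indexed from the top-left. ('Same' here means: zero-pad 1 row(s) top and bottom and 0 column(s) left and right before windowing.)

The receptive field on the zero-padded input at this output position is [0 / 6 / 1.3]. Elementwise product with the kernel and sum: 0·2 + 6·1 + 1.3·1.

7.3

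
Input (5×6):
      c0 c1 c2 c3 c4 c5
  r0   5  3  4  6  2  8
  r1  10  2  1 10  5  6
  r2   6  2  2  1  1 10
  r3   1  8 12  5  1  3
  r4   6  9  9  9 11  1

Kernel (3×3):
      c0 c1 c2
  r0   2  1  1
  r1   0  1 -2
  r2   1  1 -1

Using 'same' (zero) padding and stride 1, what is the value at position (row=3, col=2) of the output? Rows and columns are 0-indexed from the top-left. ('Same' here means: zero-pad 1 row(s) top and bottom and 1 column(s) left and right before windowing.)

The receptive field on the zero-padded input at this output position is [2 2 1 / 8 12 5 / 9 9 9]. Elementwise product with the kernel and sum: 2·2 + 2·1 + 1·1 + 12·1 + 5·-2 + 9·1 + 9·1 + 9·-1.

18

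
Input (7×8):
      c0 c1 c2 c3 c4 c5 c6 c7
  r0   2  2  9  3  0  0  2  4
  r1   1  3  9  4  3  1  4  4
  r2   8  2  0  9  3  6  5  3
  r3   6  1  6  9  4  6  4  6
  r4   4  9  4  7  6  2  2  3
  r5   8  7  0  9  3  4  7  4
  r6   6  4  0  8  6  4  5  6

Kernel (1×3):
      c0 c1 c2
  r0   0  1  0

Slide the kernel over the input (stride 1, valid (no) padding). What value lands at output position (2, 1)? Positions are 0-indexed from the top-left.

The receptive field on the input at this output position is [2 0 9]. Elementwise product with the kernel and sum: 0·1.

0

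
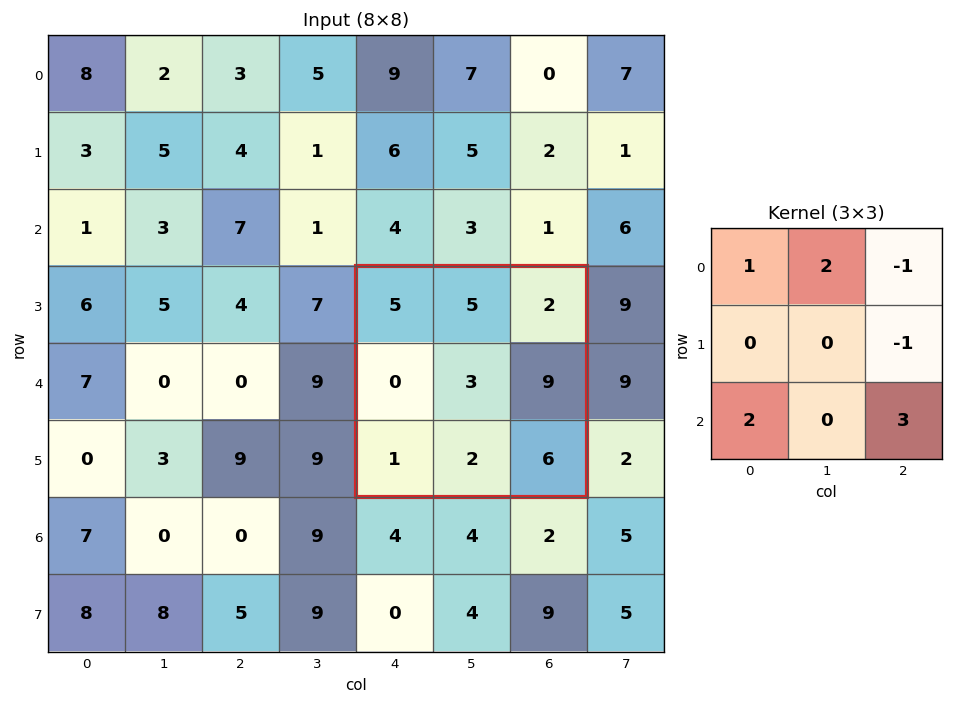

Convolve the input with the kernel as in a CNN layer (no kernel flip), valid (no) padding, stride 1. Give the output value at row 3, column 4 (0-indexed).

The receptive field on the input at this output position is [5 5 2 / 0 3 9 / 1 2 6]. Elementwise product with the kernel and sum: 5·1 + 5·2 + 2·-1 + 9·-1 + 1·2 + 6·3.

24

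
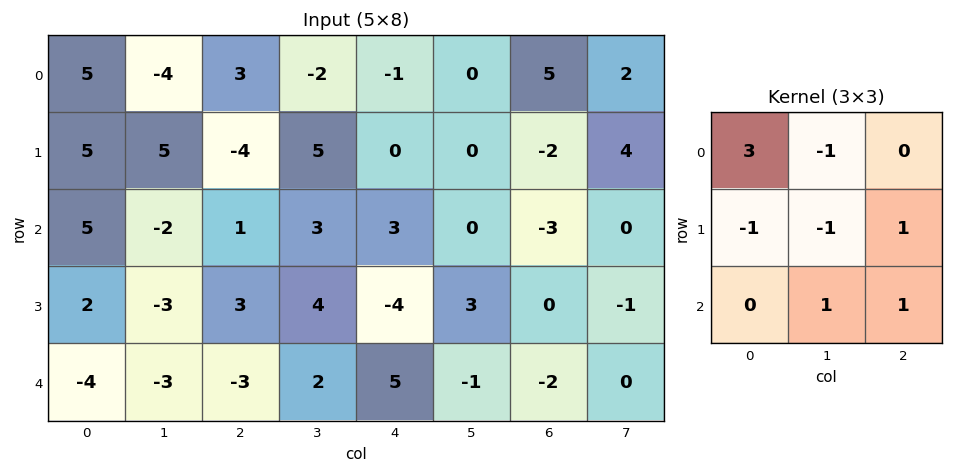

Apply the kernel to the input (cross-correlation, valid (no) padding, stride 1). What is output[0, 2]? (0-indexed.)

The receptive field on the input at this output position is [3 -2 -1 / -4 5 0 / 1 3 3]. Elementwise product with the kernel and sum: 3·3 + -2·-1 + -4·-1 + 5·-1 + 0·1 + 3·1 + 3·1.

16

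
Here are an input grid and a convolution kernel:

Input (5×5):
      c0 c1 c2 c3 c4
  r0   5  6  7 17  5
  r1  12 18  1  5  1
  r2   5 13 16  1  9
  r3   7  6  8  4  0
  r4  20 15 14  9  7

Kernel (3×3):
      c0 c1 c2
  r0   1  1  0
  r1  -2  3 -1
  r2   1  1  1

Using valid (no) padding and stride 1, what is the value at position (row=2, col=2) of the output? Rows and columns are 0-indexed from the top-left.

The receptive field on the input at this output position is [16 1 9 / 8 4 0 / 14 9 7]. Elementwise product with the kernel and sum: 16·1 + 1·1 + 8·-2 + 4·3 + 0·-1 + 14·1 + 9·1 + 7·1.

43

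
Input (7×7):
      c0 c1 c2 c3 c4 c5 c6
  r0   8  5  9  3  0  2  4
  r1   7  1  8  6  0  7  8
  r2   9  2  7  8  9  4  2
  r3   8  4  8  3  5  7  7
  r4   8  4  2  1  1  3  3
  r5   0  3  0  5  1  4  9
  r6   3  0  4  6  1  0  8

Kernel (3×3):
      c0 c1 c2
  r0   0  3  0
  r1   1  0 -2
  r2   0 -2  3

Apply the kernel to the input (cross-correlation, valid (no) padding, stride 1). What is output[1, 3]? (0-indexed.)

11

The receptive field on the input at this output position is [6 0 7 / 8 9 4 / 3 5 7]. Elementwise product with the kernel and sum: 0·3 + 8·1 + 4·-2 + 5·-2 + 7·3.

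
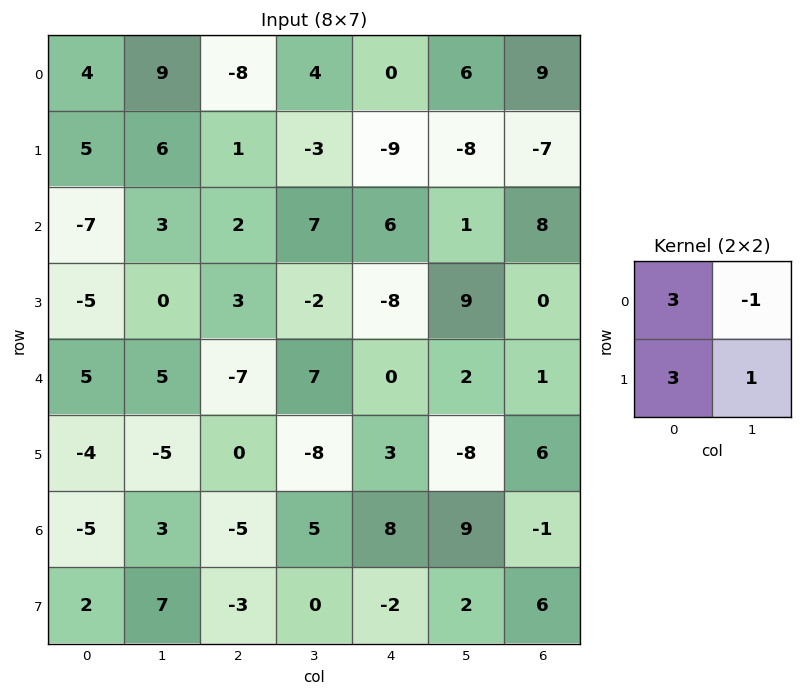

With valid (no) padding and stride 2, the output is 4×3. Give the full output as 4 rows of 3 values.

Output[0,0]: The receptive field on the input at this output position is [4 9 / 5 6]. Elementwise product with the kernel and sum: 4·3 + 9·-1 + 5·3 + 6·1.

24 -28 -41
-39 6 2
-7 -36 -1
-5 -29 11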